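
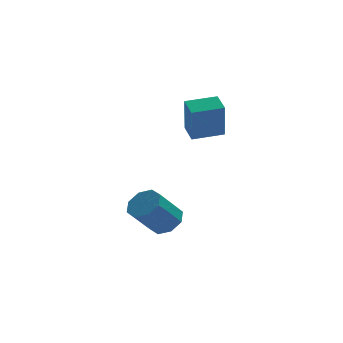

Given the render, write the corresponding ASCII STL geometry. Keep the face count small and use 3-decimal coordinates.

solid 
facet normal -0.995 -0.039 -0.091
outer loop
vertex 2.195 2.959 3.521
vertex 2.121 4.093 3.839
vertex 2.358 3.54 1.489
endloop
endfacet
facet normal 0.063 -0.961 -0.270
outer loop
vertex 4.019 3.607 1.641
vertex 2.195 2.959 3.521
vertex 2.358 3.54 1.489
endloop
endfacet
facet normal -0.995 -0.040 -0.091
outer loop
vertex 2.358 3.54 1.489
vertex 2.121 4.093 3.839
vertex 2.283 4.674 1.807
endloop
endfacet
facet normal 0.077 0.274 -0.959
outer loop
vertex 2.283 4.674 1.807
vertex 4.019 3.607 1.641
vertex 2.358 3.54 1.489
endloop
endfacet
facet normal -0.077 -0.274 0.959
outer loop
vertex 2.195 2.959 3.521
vertex 3.782 4.16 3.991
vertex 2.121 4.093 3.839
endloop
endfacet
facet normal 0.063 -0.961 -0.270
outer loop
vertex 3.857 3.026 3.673
vertex 2.195 2.959 3.521
vertex 4.019 3.607 1.641
endloop
endfacet
facet normal -0.077 -0.274 0.959
outer loop
vertex 3.857 3.026 3.673
vertex 3.782 4.16 3.991
vertex 2.195 2.959 3.521
endloop
endfacet
facet normal -0.063 0.961 0.270
outer loop
vertex 2.121 4.093 3.839
vertex 3.782 4.16 3.991
vertex 2.283 4.674 1.807
endloop
endfacet
facet normal 0.077 0.274 -0.959
outer loop
vertex 3.945 4.741 1.959
vertex 4.019 3.607 1.641
vertex 2.283 4.674 1.807
endloop
endfacet
facet normal -0.063 0.961 0.270
outer loop
vertex 2.283 4.674 1.807
vertex 3.782 4.16 3.991
vertex 3.945 4.741 1.959
endloop
endfacet
facet normal 0.995 0.040 0.091
outer loop
vertex 3.945 4.741 1.959
vertex 3.857 3.026 3.673
vertex 4.019 3.607 1.641
endloop
endfacet
facet normal 0.995 0.040 0.091
outer loop
vertex 3.782 4.16 3.991
vertex 3.857 3.026 3.673
vertex 3.945 4.741 1.959
endloop
endfacet
facet normal 0.601 0.252 -0.758
outer loop
vertex 1.463 1.847 -3.235
vertex 0.887 2.614 -3.436
vertex 1.67 2.466 -2.865
endloop
endfacet
facet normal 0.750 -0.506 0.426
outer loop
vertex 1.463 1.847 -3.235
vertex 1.67 2.466 -2.865
vertex 0.249 1.339 -1.702
endloop
endfacet
facet normal 0.750 -0.505 0.427
outer loop
vertex 0.249 1.339 -1.702
vertex 1.67 2.466 -2.865
vertex 0.456 1.958 -1.333
endloop
endfacet
facet normal -0.601 -0.251 0.759
outer loop
vertex 0.249 1.339 -1.702
vertex 0.456 1.958 -1.333
vertex -0.327 2.106 -1.904
endloop
endfacet
facet normal 0.601 0.252 -0.759
outer loop
vertex 1.67 2.466 -2.865
vertex 0.887 2.614 -3.436
vertex 1.418 3.172 -2.83
endloop
endfacet
facet normal 0.725 0.227 0.650
outer loop
vertex 1.67 2.466 -2.865
vertex 1.418 3.172 -2.83
vertex 0.456 1.958 -1.333
endloop
endfacet
facet normal 0.725 0.227 0.650
outer loop
vertex 0.456 1.958 -1.333
vertex 1.418 3.172 -2.83
vertex 0.204 2.663 -1.298
endloop
endfacet
facet normal -0.601 -0.252 0.758
outer loop
vertex 0.456 1.958 -1.333
vertex 0.204 2.663 -1.298
vertex -0.327 2.106 -1.904
endloop
endfacet
facet normal 0.601 0.251 -0.758
outer loop
vertex 1.418 3.172 -2.83
vertex 0.887 2.614 -3.436
vertex 0.856 3.551 -3.15
endloop
endfacet
facet normal 0.276 0.825 0.493
outer loop
vertex 1.418 3.172 -2.83
vertex 0.856 3.551 -3.15
vertex 0.204 2.663 -1.298
endloop
endfacet
facet normal 0.276 0.825 0.493
outer loop
vertex 0.204 2.663 -1.298
vertex 0.856 3.551 -3.15
vertex -0.359 3.042 -1.618
endloop
endfacet
facet normal -0.601 -0.252 0.758
outer loop
vertex 0.204 2.663 -1.298
vertex -0.359 3.042 -1.618
vertex -0.327 2.106 -1.904
endloop
endfacet
facet normal 0.601 0.251 -0.759
outer loop
vertex 0.856 3.551 -3.15
vertex 0.887 2.614 -3.436
vertex 0.311 3.381 -3.638
endloop
endfacet
facet normal -0.335 0.941 0.047
outer loop
vertex 0.856 3.551 -3.15
vertex 0.311 3.381 -3.638
vertex -0.359 3.042 -1.618
endloop
endfacet
facet normal -0.334 0.941 0.047
outer loop
vertex -0.359 3.042 -1.618
vertex 0.311 3.381 -3.638
vertex -0.903 2.873 -2.105
endloop
endfacet
facet normal -0.601 -0.252 0.759
outer loop
vertex -0.359 3.042 -1.618
vertex -0.903 2.873 -2.105
vertex -0.327 2.106 -1.904
endloop
endfacet
facet normal 0.601 0.251 -0.759
outer loop
vertex 0.311 3.381 -3.638
vertex 0.887 2.614 -3.436
vertex 0.104 2.762 -4.007
endloop
endfacet
facet normal -0.750 0.505 -0.427
outer loop
vertex 0.311 3.381 -3.638
vertex 0.104 2.762 -4.007
vertex -0.903 2.873 -2.105
endloop
endfacet
facet normal -0.750 0.506 -0.427
outer loop
vertex -0.903 2.873 -2.105
vertex 0.104 2.762 -4.007
vertex -1.11 2.254 -2.475
endloop
endfacet
facet normal -0.601 -0.252 0.758
outer loop
vertex -0.903 2.873 -2.105
vertex -1.11 2.254 -2.475
vertex -0.327 2.106 -1.904
endloop
endfacet
facet normal 0.601 0.252 -0.758
outer loop
vertex 0.104 2.762 -4.007
vertex 0.887 2.614 -3.436
vertex 0.356 2.057 -4.042
endloop
endfacet
facet normal -0.725 -0.227 -0.650
outer loop
vertex 0.104 2.762 -4.007
vertex 0.356 2.057 -4.042
vertex -1.11 2.254 -2.475
endloop
endfacet
facet normal -0.725 -0.227 -0.650
outer loop
vertex -1.11 2.254 -2.475
vertex 0.356 2.057 -4.042
vertex -0.858 1.548 -2.51
endloop
endfacet
facet normal -0.601 -0.252 0.759
outer loop
vertex -1.11 2.254 -2.475
vertex -0.858 1.548 -2.51
vertex -0.327 2.106 -1.904
endloop
endfacet
facet normal 0.601 0.252 -0.758
outer loop
vertex 0.356 2.057 -4.042
vertex 0.887 2.614 -3.436
vertex 0.919 1.678 -3.722
endloop
endfacet
facet normal -0.276 -0.825 -0.493
outer loop
vertex 0.356 2.057 -4.042
vertex 0.919 1.678 -3.722
vertex -0.858 1.548 -2.51
endloop
endfacet
facet normal -0.276 -0.825 -0.493
outer loop
vertex -0.858 1.548 -2.51
vertex 0.919 1.678 -3.722
vertex -0.296 1.169 -2.19
endloop
endfacet
facet normal -0.601 -0.251 0.758
outer loop
vertex -0.858 1.548 -2.51
vertex -0.296 1.169 -2.19
vertex -0.327 2.106 -1.904
endloop
endfacet
facet normal 0.601 0.252 -0.759
outer loop
vertex 0.919 1.678 -3.722
vertex 0.887 2.614 -3.436
vertex 1.463 1.847 -3.235
endloop
endfacet
facet normal 0.335 -0.941 -0.047
outer loop
vertex 0.919 1.678 -3.722
vertex 1.463 1.847 -3.235
vertex -0.296 1.169 -2.19
endloop
endfacet
facet normal 0.335 -0.941 -0.046
outer loop
vertex -0.296 1.169 -2.19
vertex 1.463 1.847 -3.235
vertex 0.249 1.339 -1.702
endloop
endfacet
facet normal -0.601 -0.251 0.759
outer loop
vertex -0.296 1.169 -2.19
vertex 0.249 1.339 -1.702
vertex -0.327 2.106 -1.904
endloop
endfacet

endsolid


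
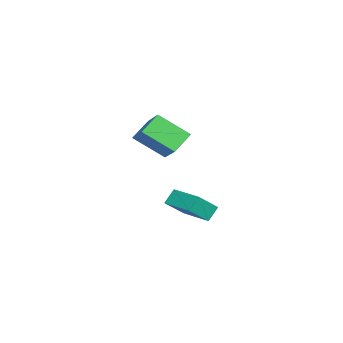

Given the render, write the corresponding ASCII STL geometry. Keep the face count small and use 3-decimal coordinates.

solid 
facet normal -0.765 -0.381 -0.520
outer loop
vertex 0.806 -1.495 2.424
vertex -0.141 -0.801 3.309
vertex 0.84 0.183 1.145
endloop
endfacet
facet normal 0.644 -0.472 -0.602
outer loop
vertex 2.201 0.861 2.071
vertex 0.806 -1.495 2.424
vertex 0.84 0.183 1.145
endloop
endfacet
facet normal -0.765 -0.381 -0.520
outer loop
vertex 0.84 0.183 1.145
vertex -0.141 -0.801 3.309
vertex -0.107 0.877 2.03
endloop
endfacet
facet normal 0.016 0.795 -0.606
outer loop
vertex -0.107 0.877 2.03
vertex 2.201 0.861 2.071
vertex 0.84 0.183 1.145
endloop
endfacet
facet normal -0.016 -0.795 0.606
outer loop
vertex 0.806 -1.495 2.424
vertex 1.22 -0.123 4.235
vertex -0.141 -0.801 3.309
endloop
endfacet
facet normal 0.644 -0.472 -0.602
outer loop
vertex 2.167 -0.817 3.35
vertex 0.806 -1.495 2.424
vertex 2.201 0.861 2.071
endloop
endfacet
facet normal -0.016 -0.795 0.606
outer loop
vertex 2.167 -0.817 3.35
vertex 1.22 -0.123 4.235
vertex 0.806 -1.495 2.424
endloop
endfacet
facet normal -0.644 0.472 0.602
outer loop
vertex -0.141 -0.801 3.309
vertex 1.22 -0.123 4.235
vertex -0.107 0.877 2.03
endloop
endfacet
facet normal 0.016 0.795 -0.606
outer loop
vertex 1.254 1.555 2.956
vertex 2.201 0.861 2.071
vertex -0.107 0.877 2.03
endloop
endfacet
facet normal -0.644 0.472 0.602
outer loop
vertex -0.107 0.877 2.03
vertex 1.22 -0.123 4.235
vertex 1.254 1.555 2.956
endloop
endfacet
facet normal 0.765 0.381 0.520
outer loop
vertex 1.254 1.555 2.956
vertex 2.167 -0.817 3.35
vertex 2.201 0.861 2.071
endloop
endfacet
facet normal 0.765 0.381 0.520
outer loop
vertex 1.22 -0.123 4.235
vertex 2.167 -0.817 3.35
vertex 1.254 1.555 2.956
endloop
endfacet
facet normal -0.694 -0.719 -0.046
outer loop
vertex -2.792 0.196 -2.579
vertex -3.684 1.126 -3.656
vertex -2.272 -0.254 -3.399
endloop
endfacet
facet normal 0.531 -0.554 0.641
outer loop
vertex -0.836 1.234 -3.304
vertex -2.792 0.196 -2.579
vertex -2.272 -0.254 -3.399
endloop
endfacet
facet normal -0.694 -0.719 -0.046
outer loop
vertex -2.272 -0.254 -3.399
vertex -3.684 1.126 -3.656
vertex -3.164 0.676 -4.476
endloop
endfacet
facet normal 0.486 -0.420 -0.766
outer loop
vertex -3.164 0.676 -4.476
vertex -0.836 1.234 -3.304
vertex -2.272 -0.254 -3.399
endloop
endfacet
facet normal -0.486 0.420 0.766
outer loop
vertex -2.792 0.196 -2.579
vertex -2.248 2.614 -3.561
vertex -3.684 1.126 -3.656
endloop
endfacet
facet normal 0.531 -0.554 0.641
outer loop
vertex -1.356 1.684 -2.484
vertex -2.792 0.196 -2.579
vertex -0.836 1.234 -3.304
endloop
endfacet
facet normal -0.486 0.420 0.766
outer loop
vertex -1.356 1.684 -2.484
vertex -2.248 2.614 -3.561
vertex -2.792 0.196 -2.579
endloop
endfacet
facet normal -0.531 0.554 -0.641
outer loop
vertex -3.684 1.126 -3.656
vertex -2.248 2.614 -3.561
vertex -3.164 0.676 -4.476
endloop
endfacet
facet normal 0.486 -0.420 -0.766
outer loop
vertex -1.728 2.164 -4.381
vertex -0.836 1.234 -3.304
vertex -3.164 0.676 -4.476
endloop
endfacet
facet normal -0.531 0.554 -0.641
outer loop
vertex -3.164 0.676 -4.476
vertex -2.248 2.614 -3.561
vertex -1.728 2.164 -4.381
endloop
endfacet
facet normal 0.694 0.719 0.046
outer loop
vertex -1.728 2.164 -4.381
vertex -1.356 1.684 -2.484
vertex -0.836 1.234 -3.304
endloop
endfacet
facet normal 0.694 0.719 0.046
outer loop
vertex -2.248 2.614 -3.561
vertex -1.356 1.684 -2.484
vertex -1.728 2.164 -4.381
endloop
endfacet

endsolid


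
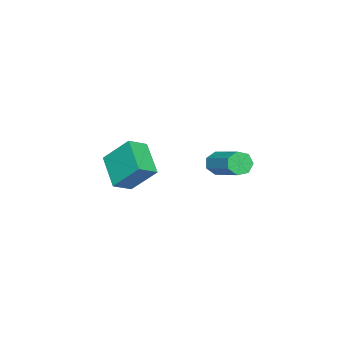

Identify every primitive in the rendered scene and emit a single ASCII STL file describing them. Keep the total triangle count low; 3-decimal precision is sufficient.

solid 
facet normal -0.530 -0.737 -0.419
outer loop
vertex 3.358 -0.601 -0.113
vertex 3.084 -0.214 -0.447
vertex 3.574 -0.504 -0.557
endloop
endfacet
facet normal 0.732 -0.647 0.215
outer loop
vertex 3.358 -0.601 -0.113
vertex 3.574 -0.504 -0.557
vertex 4.311 0.728 0.641
endloop
endfacet
facet normal 0.732 -0.647 0.215
outer loop
vertex 4.311 0.728 0.641
vertex 3.574 -0.504 -0.557
vertex 4.527 0.825 0.197
endloop
endfacet
facet normal 0.529 0.739 0.418
outer loop
vertex 4.311 0.728 0.641
vertex 4.527 0.825 0.197
vertex 4.036 1.114 0.307
endloop
endfacet
facet normal -0.530 -0.737 -0.419
outer loop
vertex 3.574 -0.504 -0.557
vertex 3.084 -0.214 -0.447
vertex 3.421 -0.189 -0.918
endloop
endfacet
facet normal 0.792 -0.252 -0.556
outer loop
vertex 3.574 -0.504 -0.557
vertex 3.421 -0.189 -0.918
vertex 4.527 0.825 0.197
endloop
endfacet
facet normal 0.792 -0.251 -0.557
outer loop
vertex 4.527 0.825 0.197
vertex 3.421 -0.189 -0.918
vertex 4.373 1.14 -0.164
endloop
endfacet
facet normal 0.528 0.738 0.419
outer loop
vertex 4.527 0.825 0.197
vertex 4.373 1.14 -0.164
vertex 4.036 1.114 0.307
endloop
endfacet
facet normal -0.530 -0.738 -0.418
outer loop
vertex 3.421 -0.189 -0.918
vertex 3.084 -0.214 -0.447
vertex 3.014 0.107 -0.925
endloop
endfacet
facet normal 0.257 0.331 -0.908
outer loop
vertex 3.421 -0.189 -0.918
vertex 3.014 0.107 -0.925
vertex 4.373 1.14 -0.164
endloop
endfacet
facet normal 0.257 0.331 -0.908
outer loop
vertex 4.373 1.14 -0.164
vertex 3.014 0.107 -0.925
vertex 3.966 1.436 -0.171
endloop
endfacet
facet normal 0.529 0.738 0.419
outer loop
vertex 4.373 1.14 -0.164
vertex 3.966 1.436 -0.171
vertex 4.036 1.114 0.307
endloop
endfacet
facet normal -0.529 -0.738 -0.418
outer loop
vertex 3.014 0.107 -0.925
vertex 3.084 -0.214 -0.447
vertex 2.659 0.161 -0.571
endloop
endfacet
facet normal -0.473 0.666 -0.576
outer loop
vertex 3.014 0.107 -0.925
vertex 2.659 0.161 -0.571
vertex 3.966 1.436 -0.171
endloop
endfacet
facet normal -0.474 0.666 -0.575
outer loop
vertex 3.966 1.436 -0.171
vertex 2.659 0.161 -0.571
vertex 3.612 1.489 0.182
endloop
endfacet
facet normal 0.529 0.738 0.420
outer loop
vertex 3.966 1.436 -0.171
vertex 3.612 1.489 0.182
vertex 4.036 1.114 0.307
endloop
endfacet
facet normal -0.529 -0.738 -0.419
outer loop
vertex 2.659 0.161 -0.571
vertex 3.084 -0.214 -0.447
vertex 2.624 -0.068 -0.124
endloop
endfacet
facet normal -0.845 0.499 0.190
outer loop
vertex 2.659 0.161 -0.571
vertex 2.624 -0.068 -0.124
vertex 3.612 1.489 0.182
endloop
endfacet
facet normal -0.846 0.499 0.189
outer loop
vertex 3.612 1.489 0.182
vertex 2.624 -0.068 -0.124
vertex 3.577 1.261 0.629
endloop
endfacet
facet normal 0.530 0.738 0.418
outer loop
vertex 3.612 1.489 0.182
vertex 3.577 1.261 0.629
vertex 4.036 1.114 0.307
endloop
endfacet
facet normal -0.528 -0.738 -0.419
outer loop
vertex 2.624 -0.068 -0.124
vertex 3.084 -0.214 -0.447
vertex 2.936 -0.407 0.08
endloop
endfacet
facet normal -0.580 -0.045 0.813
outer loop
vertex 2.624 -0.068 -0.124
vertex 2.936 -0.407 0.08
vertex 3.577 1.261 0.629
endloop
endfacet
facet normal -0.581 -0.044 0.813
outer loop
vertex 3.577 1.261 0.629
vertex 2.936 -0.407 0.08
vertex 3.888 0.922 0.833
endloop
endfacet
facet normal 0.530 0.738 0.418
outer loop
vertex 3.577 1.261 0.629
vertex 3.888 0.922 0.833
vertex 4.036 1.114 0.307
endloop
endfacet
facet normal -0.530 -0.737 -0.419
outer loop
vertex 2.936 -0.407 0.08
vertex 3.084 -0.214 -0.447
vertex 3.358 -0.601 -0.113
endloop
endfacet
facet normal 0.122 -0.554 0.824
outer loop
vertex 2.936 -0.407 0.08
vertex 3.358 -0.601 -0.113
vertex 3.888 0.922 0.833
endloop
endfacet
facet normal 0.120 -0.554 0.824
outer loop
vertex 3.888 0.922 0.833
vertex 3.358 -0.601 -0.113
vertex 4.311 0.728 0.641
endloop
endfacet
facet normal 0.529 0.739 0.418
outer loop
vertex 3.888 0.922 0.833
vertex 4.311 0.728 0.641
vertex 4.036 1.114 0.307
endloop
endfacet
facet normal -0.632 -0.580 0.515
outer loop
vertex 3.447 -5.088 -1.067
vertex 3.384 -3.962 0.124
vertex 2.688 -4.657 -1.513
endloop
endfacet
facet normal 0.037 -0.686 -0.726
outer loop
vertex 3.756 -3.678 -2.384
vertex 3.447 -5.088 -1.067
vertex 2.688 -4.657 -1.513
endloop
endfacet
facet normal -0.633 -0.579 0.515
outer loop
vertex 2.688 -4.657 -1.513
vertex 3.384 -3.962 0.124
vertex 2.626 -3.531 -0.323
endloop
endfacet
facet normal -0.774 0.439 -0.456
outer loop
vertex 2.626 -3.531 -0.323
vertex 3.756 -3.678 -2.384
vertex 2.688 -4.657 -1.513
endloop
endfacet
facet normal 0.774 -0.439 0.456
outer loop
vertex 3.447 -5.088 -1.067
vertex 4.452 -2.983 -0.747
vertex 3.384 -3.962 0.124
endloop
endfacet
facet normal 0.038 -0.687 -0.726
outer loop
vertex 4.514 -4.109 -1.937
vertex 3.447 -5.088 -1.067
vertex 3.756 -3.678 -2.384
endloop
endfacet
facet normal 0.774 -0.439 0.456
outer loop
vertex 4.514 -4.109 -1.937
vertex 4.452 -2.983 -0.747
vertex 3.447 -5.088 -1.067
endloop
endfacet
facet normal -0.038 0.687 0.726
outer loop
vertex 3.384 -3.962 0.124
vertex 4.452 -2.983 -0.747
vertex 2.626 -3.531 -0.323
endloop
endfacet
facet normal -0.774 0.439 -0.456
outer loop
vertex 3.693 -2.552 -1.193
vertex 3.756 -3.678 -2.384
vertex 2.626 -3.531 -0.323
endloop
endfacet
facet normal -0.037 0.686 0.726
outer loop
vertex 2.626 -3.531 -0.323
vertex 4.452 -2.983 -0.747
vertex 3.693 -2.552 -1.193
endloop
endfacet
facet normal 0.633 0.579 -0.514
outer loop
vertex 3.693 -2.552 -1.193
vertex 4.514 -4.109 -1.937
vertex 3.756 -3.678 -2.384
endloop
endfacet
facet normal 0.632 0.579 -0.515
outer loop
vertex 4.452 -2.983 -0.747
vertex 4.514 -4.109 -1.937
vertex 3.693 -2.552 -1.193
endloop
endfacet

endsolid


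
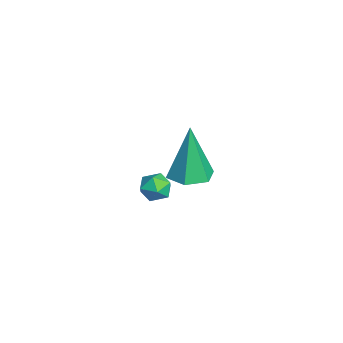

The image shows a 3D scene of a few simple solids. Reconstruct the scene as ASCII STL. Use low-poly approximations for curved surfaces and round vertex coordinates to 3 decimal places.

solid 
facet normal -0.456 -0.188 0.870
outer loop
vertex -3.603 -0.537 -2.145
vertex -3.555 -1.157 -2.254
vertex -3.094 -0.854 -1.947
endloop
endfacet
facet normal -0.087 0.423 0.902
outer loop
vertex -3.603 -0.537 -2.145
vertex -3.094 -0.854 -1.947
vertex -3.029 -0.284 -2.208
endloop
endfacet
facet normal -0.335 0.857 0.391
outer loop
vertex -3.603 -0.537 -2.145
vertex -3.029 -0.284 -2.208
vertex -3.448 -0.234 -2.676
endloop
endfacet
facet normal -0.856 0.515 0.044
outer loop
vertex -3.603 -0.537 -2.145
vertex -3.448 -0.234 -2.676
vertex -3.774 -0.773 -2.704
endloop
endfacet
facet normal -0.931 -0.132 0.340
outer loop
vertex -3.603 -0.537 -2.145
vertex -3.774 -0.773 -2.704
vertex -3.555 -1.157 -2.254
endloop
endfacet
facet normal 0.596 0.277 0.754
outer loop
vertex -3.029 -0.284 -2.208
vertex -3.094 -0.854 -1.947
vertex -2.626 -0.747 -2.356
endloop
endfacet
facet normal -0.001 -0.711 0.703
outer loop
vertex -3.094 -0.854 -1.947
vertex -3.555 -1.157 -2.254
vertex -2.952 -1.286 -2.384
endloop
endfacet
facet normal -0.769 -0.620 -0.155
outer loop
vertex -3.555 -1.157 -2.254
vertex -3.774 -0.773 -2.704
vertex -3.371 -1.236 -2.852
endloop
endfacet
facet normal -0.649 0.425 -0.631
outer loop
vertex -3.774 -0.773 -2.704
vertex -3.448 -0.234 -2.676
vertex -3.306 -0.666 -3.113
endloop
endfacet
facet normal 0.194 0.978 -0.069
outer loop
vertex -3.448 -0.234 -2.676
vertex -3.029 -0.284 -2.208
vertex -2.845 -0.363 -2.806
endloop
endfacet
facet normal 0.856 -0.515 -0.044
outer loop
vertex -2.797 -0.983 -2.915
vertex -2.626 -0.747 -2.356
vertex -2.952 -1.286 -2.384
endloop
endfacet
facet normal 0.335 -0.857 -0.391
outer loop
vertex -2.797 -0.983 -2.915
vertex -2.952 -1.286 -2.384
vertex -3.371 -1.236 -2.852
endloop
endfacet
facet normal 0.087 -0.423 -0.902
outer loop
vertex -2.797 -0.983 -2.915
vertex -3.371 -1.236 -2.852
vertex -3.306 -0.666 -3.113
endloop
endfacet
facet normal 0.456 0.188 -0.870
outer loop
vertex -2.797 -0.983 -2.915
vertex -3.306 -0.666 -3.113
vertex -2.845 -0.363 -2.806
endloop
endfacet
facet normal 0.931 0.132 -0.340
outer loop
vertex -2.797 -0.983 -2.915
vertex -2.845 -0.363 -2.806
vertex -2.626 -0.747 -2.356
endloop
endfacet
facet normal 0.649 -0.425 0.631
outer loop
vertex -2.952 -1.286 -2.384
vertex -2.626 -0.747 -2.356
vertex -3.094 -0.854 -1.947
endloop
endfacet
facet normal -0.194 -0.978 0.069
outer loop
vertex -3.371 -1.236 -2.852
vertex -2.952 -1.286 -2.384
vertex -3.555 -1.157 -2.254
endloop
endfacet
facet normal -0.596 -0.277 -0.754
outer loop
vertex -3.306 -0.666 -3.113
vertex -3.371 -1.236 -2.852
vertex -3.774 -0.773 -2.704
endloop
endfacet
facet normal 0.001 0.711 -0.703
outer loop
vertex -2.845 -0.363 -2.806
vertex -3.306 -0.666 -3.113
vertex -3.448 -0.234 -2.676
endloop
endfacet
facet normal 0.769 0.620 0.155
outer loop
vertex -2.626 -0.747 -2.356
vertex -2.845 -0.363 -2.806
vertex -3.029 -0.284 -2.208
endloop
endfacet
facet normal 0.095 -0.011 -0.995
outer loop
vertex 0.263 0.574 0.23
vertex -0.321 0.059 0.18
vertex -0.472 0.824 0.157
endloop
endfacet
facet normal 0.275 0.904 0.329
outer loop
vertex 0.263 0.574 0.23
vertex -0.472 0.824 0.157
vertex -0.519 0.081 2.24
endloop
endfacet
facet normal 0.095 -0.011 -0.995
outer loop
vertex -0.472 0.824 0.157
vertex -0.321 0.059 0.18
vertex -1.056 0.31 0.107
endloop
endfacet
facet normal -0.653 0.718 0.241
outer loop
vertex -0.472 0.824 0.157
vertex -1.056 0.31 0.107
vertex -0.519 0.081 2.24
endloop
endfacet
facet normal 0.096 -0.010 -0.995
outer loop
vertex -1.056 0.31 0.107
vertex -0.321 0.059 0.18
vertex -0.905 -0.455 0.129
endloop
endfacet
facet normal -0.958 -0.183 0.222
outer loop
vertex -1.056 0.31 0.107
vertex -0.905 -0.455 0.129
vertex -0.519 0.081 2.24
endloop
endfacet
facet normal 0.096 -0.010 -0.995
outer loop
vertex -0.905 -0.455 0.129
vertex -0.321 0.059 0.18
vertex -0.17 -0.706 0.202
endloop
endfacet
facet normal -0.335 -0.897 0.289
outer loop
vertex -0.905 -0.455 0.129
vertex -0.17 -0.706 0.202
vertex -0.519 0.081 2.24
endloop
endfacet
facet normal 0.096 -0.010 -0.995
outer loop
vertex -0.17 -0.706 0.202
vertex -0.321 0.059 0.18
vertex 0.414 -0.191 0.253
endloop
endfacet
facet normal 0.594 -0.711 0.376
outer loop
vertex -0.17 -0.706 0.202
vertex 0.414 -0.191 0.253
vertex -0.519 0.081 2.24
endloop
endfacet
facet normal 0.095 -0.011 -0.995
outer loop
vertex 0.414 -0.191 0.253
vertex -0.321 0.059 0.18
vertex 0.263 0.574 0.23
endloop
endfacet
facet normal 0.899 0.189 0.396
outer loop
vertex 0.414 -0.191 0.253
vertex 0.263 0.574 0.23
vertex -0.519 0.081 2.24
endloop
endfacet

endsolid


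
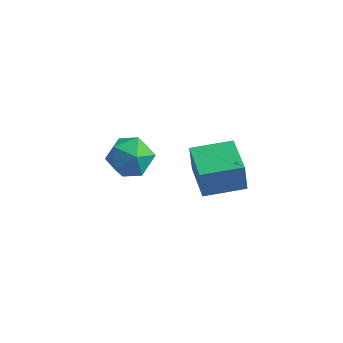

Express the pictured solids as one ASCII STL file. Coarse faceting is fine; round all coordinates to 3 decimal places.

solid 
facet normal -0.571 0.805 -0.163
outer loop
vertex 0.67 -0.594 3.722
vertex 1.996 0.366 3.82
vertex 0.834 -0.705 2.599
endloop
endfacet
facet normal -0.808 -0.585 -0.060
outer loop
vertex 1.884 -2.186 2.9
vertex 0.67 -0.594 3.722
vertex 0.834 -0.705 2.599
endloop
endfacet
facet normal -0.571 0.805 -0.163
outer loop
vertex 0.834 -0.705 2.599
vertex 1.996 0.366 3.82
vertex 2.16 0.255 2.698
endloop
endfacet
facet normal 0.144 -0.098 -0.985
outer loop
vertex 2.16 0.255 2.698
vertex 1.884 -2.186 2.9
vertex 0.834 -0.705 2.599
endloop
endfacet
facet normal -0.144 0.098 0.985
outer loop
vertex 0.67 -0.594 3.722
vertex 3.046 -1.115 4.121
vertex 1.996 0.366 3.82
endloop
endfacet
facet normal -0.808 -0.585 -0.060
outer loop
vertex 1.72 -2.075 4.022
vertex 0.67 -0.594 3.722
vertex 1.884 -2.186 2.9
endloop
endfacet
facet normal -0.144 0.097 0.985
outer loop
vertex 1.72 -2.075 4.022
vertex 3.046 -1.115 4.121
vertex 0.67 -0.594 3.722
endloop
endfacet
facet normal 0.808 0.585 0.060
outer loop
vertex 1.996 0.366 3.82
vertex 3.046 -1.115 4.121
vertex 2.16 0.255 2.698
endloop
endfacet
facet normal 0.144 -0.098 -0.985
outer loop
vertex 3.21 -1.226 2.998
vertex 1.884 -2.186 2.9
vertex 2.16 0.255 2.698
endloop
endfacet
facet normal 0.809 0.585 0.060
outer loop
vertex 2.16 0.255 2.698
vertex 3.046 -1.115 4.121
vertex 3.21 -1.226 2.998
endloop
endfacet
facet normal 0.571 -0.805 0.163
outer loop
vertex 3.21 -1.226 2.998
vertex 1.72 -2.075 4.022
vertex 1.884 -2.186 2.9
endloop
endfacet
facet normal 0.571 -0.805 0.163
outer loop
vertex 3.046 -1.115 4.121
vertex 1.72 -2.075 4.022
vertex 3.21 -1.226 2.998
endloop
endfacet
facet normal -0.913 0.315 -0.258
outer loop
vertex -2.528 0.577 0.564
vertex -2.944 -0.228 1.054
vertex -2.782 0.656 1.559
endloop
endfacet
facet normal -0.465 0.865 -0.187
outer loop
vertex -2.528 0.577 0.564
vertex -2.782 0.656 1.559
vertex -1.896 1.059 1.22
endloop
endfacet
facet normal 0.079 0.766 -0.638
outer loop
vertex -2.528 0.577 0.564
vertex -1.896 1.059 1.22
vertex -1.51 0.424 0.506
endloop
endfacet
facet normal -0.033 0.155 -0.987
outer loop
vertex -2.528 0.577 0.564
vertex -1.51 0.424 0.506
vertex -2.158 -0.371 0.403
endloop
endfacet
facet normal -0.646 -0.124 -0.753
outer loop
vertex -2.528 0.577 0.564
vertex -2.158 -0.371 0.403
vertex -2.944 -0.228 1.054
endloop
endfacet
facet normal -0.206 0.854 0.478
outer loop
vertex -1.896 1.059 1.22
vertex -2.782 0.656 1.559
vertex -1.922 0.551 2.117
endloop
endfacet
facet normal -0.931 -0.036 0.362
outer loop
vertex -2.782 0.656 1.559
vertex -2.944 -0.228 1.054
vertex -2.57 -0.244 2.014
endloop
endfacet
facet normal -0.499 -0.748 -0.438
outer loop
vertex -2.944 -0.228 1.054
vertex -2.158 -0.371 0.403
vertex -2.184 -0.879 1.3
endloop
endfacet
facet normal 0.494 -0.297 -0.817
outer loop
vertex -2.158 -0.371 0.403
vertex -1.51 0.424 0.506
vertex -1.298 -0.476 0.961
endloop
endfacet
facet normal 0.675 0.693 -0.252
outer loop
vertex -1.51 0.424 0.506
vertex -1.896 1.059 1.22
vertex -1.136 0.408 1.466
endloop
endfacet
facet normal 0.033 -0.155 0.987
outer loop
vertex -1.552 -0.397 1.956
vertex -1.922 0.551 2.117
vertex -2.57 -0.244 2.014
endloop
endfacet
facet normal -0.079 -0.766 0.638
outer loop
vertex -1.552 -0.397 1.956
vertex -2.57 -0.244 2.014
vertex -2.184 -0.879 1.3
endloop
endfacet
facet normal 0.465 -0.865 0.187
outer loop
vertex -1.552 -0.397 1.956
vertex -2.184 -0.879 1.3
vertex -1.298 -0.476 0.961
endloop
endfacet
facet normal 0.913 -0.315 0.258
outer loop
vertex -1.552 -0.397 1.956
vertex -1.298 -0.476 0.961
vertex -1.136 0.408 1.466
endloop
endfacet
facet normal 0.646 0.124 0.753
outer loop
vertex -1.552 -0.397 1.956
vertex -1.136 0.408 1.466
vertex -1.922 0.551 2.117
endloop
endfacet
facet normal -0.494 0.297 0.817
outer loop
vertex -2.57 -0.244 2.014
vertex -1.922 0.551 2.117
vertex -2.782 0.656 1.559
endloop
endfacet
facet normal -0.675 -0.693 0.252
outer loop
vertex -2.184 -0.879 1.3
vertex -2.57 -0.244 2.014
vertex -2.944 -0.228 1.054
endloop
endfacet
facet normal 0.206 -0.854 -0.478
outer loop
vertex -1.298 -0.476 0.961
vertex -2.184 -0.879 1.3
vertex -2.158 -0.371 0.403
endloop
endfacet
facet normal 0.931 0.036 -0.362
outer loop
vertex -1.136 0.408 1.466
vertex -1.298 -0.476 0.961
vertex -1.51 0.424 0.506
endloop
endfacet
facet normal 0.499 0.748 0.438
outer loop
vertex -1.922 0.551 2.117
vertex -1.136 0.408 1.466
vertex -1.896 1.059 1.22
endloop
endfacet

endsolid


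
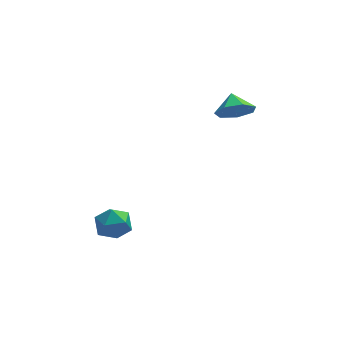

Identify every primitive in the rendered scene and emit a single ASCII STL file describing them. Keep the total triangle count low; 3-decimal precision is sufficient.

solid 
facet normal 0.085 -0.851 -0.518
outer loop
vertex 2.924 2.579 1.488
vertex 2.047 2.258 1.872
vertex 2.208 2.788 1.028
endloop
endfacet
facet normal 0.387 0.901 -0.193
outer loop
vertex 2.924 2.579 1.488
vertex 2.208 2.788 1.028
vertex 1.953 3.202 2.448
endloop
endfacet
facet normal 0.085 -0.851 -0.518
outer loop
vertex 2.208 2.788 1.028
vertex 2.047 2.258 1.872
vertex 1.371 2.598 1.203
endloop
endfacet
facet normal -0.272 0.910 -0.314
outer loop
vertex 2.208 2.788 1.028
vertex 1.371 2.598 1.203
vertex 1.953 3.202 2.448
endloop
endfacet
facet normal 0.085 -0.851 -0.518
outer loop
vertex 1.371 2.598 1.203
vertex 2.047 2.258 1.872
vertex 1.043 2.151 1.883
endloop
endfacet
facet normal -0.768 0.639 0.049
outer loop
vertex 1.371 2.598 1.203
vertex 1.043 2.151 1.883
vertex 1.953 3.202 2.448
endloop
endfacet
facet normal 0.085 -0.851 -0.518
outer loop
vertex 1.043 2.151 1.883
vertex 2.047 2.258 1.872
vertex 1.471 1.785 2.554
endloop
endfacet
facet normal -0.725 0.293 0.623
outer loop
vertex 1.043 2.151 1.883
vertex 1.471 1.785 2.554
vertex 1.953 3.202 2.448
endloop
endfacet
facet normal 0.085 -0.851 -0.518
outer loop
vertex 1.471 1.785 2.554
vertex 2.047 2.258 1.872
vertex 2.333 1.775 2.712
endloop
endfacet
facet normal -0.177 0.133 0.975
outer loop
vertex 1.471 1.785 2.554
vertex 2.333 1.775 2.712
vertex 1.953 3.202 2.448
endloop
endfacet
facet normal 0.085 -0.851 -0.518
outer loop
vertex 2.333 1.775 2.712
vertex 2.047 2.258 1.872
vertex 2.98 2.128 2.238
endloop
endfacet
facet normal 0.464 0.279 0.841
outer loop
vertex 2.333 1.775 2.712
vertex 2.98 2.128 2.238
vertex 1.953 3.202 2.448
endloop
endfacet
facet normal 0.085 -0.851 -0.518
outer loop
vertex 2.98 2.128 2.238
vertex 2.047 2.258 1.872
vertex 2.924 2.579 1.488
endloop
endfacet
facet normal 0.715 0.621 0.320
outer loop
vertex 2.98 2.128 2.238
vertex 2.924 2.579 1.488
vertex 1.953 3.202 2.448
endloop
endfacet
facet normal -0.952 0.157 -0.264
outer loop
vertex -4.415 -0.782 -3.33
vertex -4.604 -1.723 -3.209
vertex -4.708 -1.11 -2.468
endloop
endfacet
facet normal -0.675 0.736 0.051
outer loop
vertex -4.415 -0.782 -3.33
vertex -4.708 -1.11 -2.468
vertex -3.998 -0.455 -2.521
endloop
endfacet
facet normal -0.104 0.940 -0.326
outer loop
vertex -4.415 -0.782 -3.33
vertex -3.998 -0.455 -2.521
vertex -3.456 -0.663 -3.294
endloop
endfacet
facet normal -0.028 0.488 -0.872
outer loop
vertex -4.415 -0.782 -3.33
vertex -3.456 -0.663 -3.294
vertex -3.831 -1.446 -3.72
endloop
endfacet
facet normal -0.552 0.004 -0.834
outer loop
vertex -4.415 -0.782 -3.33
vertex -3.831 -1.446 -3.72
vertex -4.604 -1.723 -3.209
endloop
endfacet
facet normal -0.453 0.548 0.703
outer loop
vertex -3.998 -0.455 -2.521
vertex -4.708 -1.11 -2.468
vertex -3.929 -1.194 -1.9
endloop
endfacet
facet normal -0.901 -0.388 0.194
outer loop
vertex -4.708 -1.11 -2.468
vertex -4.604 -1.723 -3.209
vertex -4.304 -1.977 -2.326
endloop
endfacet
facet normal -0.254 -0.636 -0.729
outer loop
vertex -4.604 -1.723 -3.209
vertex -3.831 -1.446 -3.72
vertex -3.762 -2.185 -3.099
endloop
endfacet
facet normal 0.593 0.147 -0.792
outer loop
vertex -3.831 -1.446 -3.72
vertex -3.456 -0.663 -3.294
vertex -3.052 -1.53 -3.152
endloop
endfacet
facet normal 0.470 0.878 0.093
outer loop
vertex -3.456 -0.663 -3.294
vertex -3.998 -0.455 -2.521
vertex -3.156 -0.917 -2.411
endloop
endfacet
facet normal 0.028 -0.488 0.872
outer loop
vertex -3.345 -1.858 -2.29
vertex -3.929 -1.194 -1.9
vertex -4.304 -1.977 -2.326
endloop
endfacet
facet normal 0.104 -0.940 0.326
outer loop
vertex -3.345 -1.858 -2.29
vertex -4.304 -1.977 -2.326
vertex -3.762 -2.185 -3.099
endloop
endfacet
facet normal 0.675 -0.736 -0.051
outer loop
vertex -3.345 -1.858 -2.29
vertex -3.762 -2.185 -3.099
vertex -3.052 -1.53 -3.152
endloop
endfacet
facet normal 0.952 -0.157 0.264
outer loop
vertex -3.345 -1.858 -2.29
vertex -3.052 -1.53 -3.152
vertex -3.156 -0.917 -2.411
endloop
endfacet
facet normal 0.552 -0.004 0.834
outer loop
vertex -3.345 -1.858 -2.29
vertex -3.156 -0.917 -2.411
vertex -3.929 -1.194 -1.9
endloop
endfacet
facet normal -0.593 -0.147 0.792
outer loop
vertex -4.304 -1.977 -2.326
vertex -3.929 -1.194 -1.9
vertex -4.708 -1.11 -2.468
endloop
endfacet
facet normal -0.470 -0.878 -0.093
outer loop
vertex -3.762 -2.185 -3.099
vertex -4.304 -1.977 -2.326
vertex -4.604 -1.723 -3.209
endloop
endfacet
facet normal 0.453 -0.548 -0.703
outer loop
vertex -3.052 -1.53 -3.152
vertex -3.762 -2.185 -3.099
vertex -3.831 -1.446 -3.72
endloop
endfacet
facet normal 0.901 0.388 -0.194
outer loop
vertex -3.156 -0.917 -2.411
vertex -3.052 -1.53 -3.152
vertex -3.456 -0.663 -3.294
endloop
endfacet
facet normal 0.254 0.636 0.729
outer loop
vertex -3.929 -1.194 -1.9
vertex -3.156 -0.917 -2.411
vertex -3.998 -0.455 -2.521
endloop
endfacet

endsolid


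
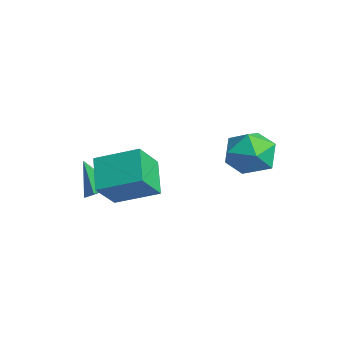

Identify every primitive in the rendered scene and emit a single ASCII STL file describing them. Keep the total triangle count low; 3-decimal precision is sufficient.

solid 
facet normal -0.722 0.691 -0.042
outer loop
vertex 0.692 2.404 2.992
vertex -0.091 1.583 2.942
vertex 0.241 1.991 3.949
endloop
endfacet
facet normal -0.160 0.932 0.326
outer loop
vertex 0.692 2.404 2.992
vertex 0.241 1.991 3.949
vertex 1.355 2.203 3.891
endloop
endfacet
facet normal 0.411 0.906 -0.100
outer loop
vertex 0.692 2.404 2.992
vertex 1.355 2.203 3.891
vertex 1.712 1.926 2.849
endloop
endfacet
facet normal 0.202 0.650 -0.733
outer loop
vertex 0.692 2.404 2.992
vertex 1.712 1.926 2.849
vertex 0.818 1.543 2.263
endloop
endfacet
facet normal -0.498 0.517 -0.697
outer loop
vertex 0.692 2.404 2.992
vertex 0.818 1.543 2.263
vertex -0.091 1.583 2.942
endloop
endfacet
facet normal -0.047 0.485 0.873
outer loop
vertex 1.355 2.203 3.891
vertex 0.241 1.991 3.949
vertex 0.982 1.257 4.397
endloop
endfacet
facet normal -0.956 0.097 0.276
outer loop
vertex 0.241 1.991 3.949
vertex -0.091 1.583 2.942
vertex 0.088 0.874 3.811
endloop
endfacet
facet normal -0.593 -0.185 -0.783
outer loop
vertex -0.091 1.583 2.942
vertex 0.818 1.543 2.263
vertex 0.445 0.597 2.769
endloop
endfacet
facet normal 0.539 0.030 -0.842
outer loop
vertex 0.818 1.543 2.263
vertex 1.712 1.926 2.849
vertex 1.559 0.809 2.711
endloop
endfacet
facet normal 0.877 0.445 0.182
outer loop
vertex 1.712 1.926 2.849
vertex 1.355 2.203 3.891
vertex 1.891 1.217 3.718
endloop
endfacet
facet normal -0.202 -0.650 0.733
outer loop
vertex 1.108 0.396 3.668
vertex 0.982 1.257 4.397
vertex 0.088 0.874 3.811
endloop
endfacet
facet normal -0.411 -0.906 0.100
outer loop
vertex 1.108 0.396 3.668
vertex 0.088 0.874 3.811
vertex 0.445 0.597 2.769
endloop
endfacet
facet normal 0.160 -0.932 -0.326
outer loop
vertex 1.108 0.396 3.668
vertex 0.445 0.597 2.769
vertex 1.559 0.809 2.711
endloop
endfacet
facet normal 0.722 -0.691 0.042
outer loop
vertex 1.108 0.396 3.668
vertex 1.559 0.809 2.711
vertex 1.891 1.217 3.718
endloop
endfacet
facet normal 0.498 -0.517 0.697
outer loop
vertex 1.108 0.396 3.668
vertex 1.891 1.217 3.718
vertex 0.982 1.257 4.397
endloop
endfacet
facet normal -0.539 -0.030 0.842
outer loop
vertex 0.088 0.874 3.811
vertex 0.982 1.257 4.397
vertex 0.241 1.991 3.949
endloop
endfacet
facet normal -0.877 -0.445 -0.182
outer loop
vertex 0.445 0.597 2.769
vertex 0.088 0.874 3.811
vertex -0.091 1.583 2.942
endloop
endfacet
facet normal 0.047 -0.485 -0.873
outer loop
vertex 1.559 0.809 2.711
vertex 0.445 0.597 2.769
vertex 0.818 1.543 2.263
endloop
endfacet
facet normal 0.956 -0.097 -0.276
outer loop
vertex 1.891 1.217 3.718
vertex 1.559 0.809 2.711
vertex 1.712 1.926 2.849
endloop
endfacet
facet normal 0.593 0.185 0.783
outer loop
vertex 0.982 1.257 4.397
vertex 1.891 1.217 3.718
vertex 1.355 2.203 3.891
endloop
endfacet
facet normal 0.585 0.214 -0.782
outer loop
vertex -2.662 -3.497 0.222
vertex -3.147 -3.073 -0.025
vertex -2.663 -2.831 0.403
endloop
endfacet
facet normal 0.563 -0.216 0.798
outer loop
vertex -2.662 -3.497 0.222
vertex -2.663 -2.831 0.403
vertex -4.113 -3.427 1.265
endloop
endfacet
facet normal 0.585 0.214 -0.782
outer loop
vertex -2.663 -2.831 0.403
vertex -3.147 -3.073 -0.025
vertex -3.149 -2.407 0.156
endloop
endfacet
facet normal 0.180 0.641 0.746
outer loop
vertex -2.663 -2.831 0.403
vertex -3.149 -2.407 0.156
vertex -4.113 -3.427 1.265
endloop
endfacet
facet normal 0.585 0.214 -0.782
outer loop
vertex -3.149 -2.407 0.156
vertex -3.147 -3.073 -0.025
vertex -3.632 -2.649 -0.272
endloop
endfacet
facet normal -0.583 0.784 0.214
outer loop
vertex -3.149 -2.407 0.156
vertex -3.632 -2.649 -0.272
vertex -4.113 -3.427 1.265
endloop
endfacet
facet normal 0.586 0.214 -0.782
outer loop
vertex -3.632 -2.649 -0.272
vertex -3.147 -3.073 -0.025
vertex -3.631 -3.315 -0.454
endloop
endfacet
facet normal -0.962 0.071 -0.265
outer loop
vertex -3.632 -2.649 -0.272
vertex -3.631 -3.315 -0.454
vertex -4.113 -3.427 1.265
endloop
endfacet
facet normal 0.586 0.214 -0.782
outer loop
vertex -3.631 -3.315 -0.454
vertex -3.147 -3.073 -0.025
vertex -3.146 -3.739 -0.207
endloop
endfacet
facet normal -0.579 -0.787 -0.214
outer loop
vertex -3.631 -3.315 -0.454
vertex -3.146 -3.739 -0.207
vertex -4.113 -3.427 1.265
endloop
endfacet
facet normal 0.586 0.214 -0.782
outer loop
vertex -3.146 -3.739 -0.207
vertex -3.147 -3.073 -0.025
vertex -2.662 -3.497 0.222
endloop
endfacet
facet normal 0.184 -0.930 0.318
outer loop
vertex -3.146 -3.739 -0.207
vertex -2.662 -3.497 0.222
vertex -4.113 -3.427 1.265
endloop
endfacet
facet normal -0.789 0.227 0.570
outer loop
vertex -2.582 -3.516 2.224
vertex -1.636 -2.001 2.93
vertex -3.194 -2.562 0.997
endloop
endfacet
facet normal -0.493 -0.789 -0.368
outer loop
vertex -1.884 -2.939 0.05
vertex -2.582 -3.516 2.224
vertex -3.194 -2.562 0.997
endloop
endfacet
facet normal -0.789 0.227 0.570
outer loop
vertex -3.194 -2.562 0.997
vertex -1.636 -2.001 2.93
vertex -2.248 -1.047 1.703
endloop
endfacet
facet normal -0.367 0.571 -0.734
outer loop
vertex -2.248 -1.047 1.703
vertex -1.884 -2.939 0.05
vertex -3.194 -2.562 0.997
endloop
endfacet
facet normal 0.367 -0.571 0.734
outer loop
vertex -2.582 -3.516 2.224
vertex -0.326 -2.378 1.983
vertex -1.636 -2.001 2.93
endloop
endfacet
facet normal -0.493 -0.789 -0.368
outer loop
vertex -1.272 -3.893 1.277
vertex -2.582 -3.516 2.224
vertex -1.884 -2.939 0.05
endloop
endfacet
facet normal 0.367 -0.571 0.734
outer loop
vertex -1.272 -3.893 1.277
vertex -0.326 -2.378 1.983
vertex -2.582 -3.516 2.224
endloop
endfacet
facet normal 0.493 0.789 0.368
outer loop
vertex -1.636 -2.001 2.93
vertex -0.326 -2.378 1.983
vertex -2.248 -1.047 1.703
endloop
endfacet
facet normal -0.367 0.571 -0.734
outer loop
vertex -0.938 -1.424 0.756
vertex -1.884 -2.939 0.05
vertex -2.248 -1.047 1.703
endloop
endfacet
facet normal 0.493 0.789 0.368
outer loop
vertex -2.248 -1.047 1.703
vertex -0.326 -2.378 1.983
vertex -0.938 -1.424 0.756
endloop
endfacet
facet normal 0.789 -0.227 -0.570
outer loop
vertex -0.938 -1.424 0.756
vertex -1.272 -3.893 1.277
vertex -1.884 -2.939 0.05
endloop
endfacet
facet normal 0.789 -0.227 -0.570
outer loop
vertex -0.326 -2.378 1.983
vertex -1.272 -3.893 1.277
vertex -0.938 -1.424 0.756
endloop
endfacet

endsolid


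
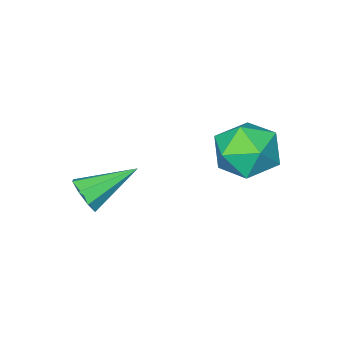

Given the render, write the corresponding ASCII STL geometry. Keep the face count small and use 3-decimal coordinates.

solid 
facet normal 0.841 -0.304 -0.447
outer loop
vertex 4.673 0.357 -3.448
vertex 4.329 0.119 -3.933
vertex 4.601 0.684 -3.806
endloop
endfacet
facet normal 0.218 0.742 0.634
outer loop
vertex 4.673 0.357 -3.448
vertex 4.601 0.684 -3.806
vertex 2.891 0.641 -3.167
endloop
endfacet
facet normal 0.841 -0.304 -0.447
outer loop
vertex 4.601 0.684 -3.806
vertex 4.329 0.119 -3.933
vertex 4.37 0.68 -4.238
endloop
endfacet
facet normal -0.024 1.000 0.003
outer loop
vertex 4.601 0.684 -3.806
vertex 4.37 0.68 -4.238
vertex 2.891 0.641 -3.167
endloop
endfacet
facet normal 0.840 -0.305 -0.448
outer loop
vertex 4.37 0.68 -4.238
vertex 4.329 0.119 -3.933
vertex 4.114 0.347 -4.491
endloop
endfacet
facet normal -0.413 0.731 -0.544
outer loop
vertex 4.37 0.68 -4.238
vertex 4.114 0.347 -4.491
vertex 2.891 0.641 -3.167
endloop
endfacet
facet normal 0.840 -0.306 -0.448
outer loop
vertex 4.114 0.347 -4.491
vertex 4.329 0.119 -3.933
vertex 3.984 -0.119 -4.417
endloop
endfacet
facet normal -0.721 0.092 -0.687
outer loop
vertex 4.114 0.347 -4.491
vertex 3.984 -0.119 -4.417
vertex 2.891 0.641 -3.167
endloop
endfacet
facet normal 0.840 -0.306 -0.448
outer loop
vertex 3.984 -0.119 -4.417
vertex 4.329 0.119 -3.933
vertex 4.056 -0.446 -4.059
endloop
endfacet
facet normal -0.768 -0.543 -0.341
outer loop
vertex 3.984 -0.119 -4.417
vertex 4.056 -0.446 -4.059
vertex 2.891 0.641 -3.167
endloop
endfacet
facet normal 0.840 -0.306 -0.447
outer loop
vertex 4.056 -0.446 -4.059
vertex 4.329 0.119 -3.933
vertex 4.287 -0.442 -3.628
endloop
endfacet
facet normal -0.525 -0.800 0.289
outer loop
vertex 4.056 -0.446 -4.059
vertex 4.287 -0.442 -3.628
vertex 2.891 0.641 -3.167
endloop
endfacet
facet normal 0.840 -0.306 -0.447
outer loop
vertex 4.287 -0.442 -3.628
vertex 4.329 0.119 -3.933
vertex 4.543 -0.109 -3.375
endloop
endfacet
facet normal -0.136 -0.531 0.836
outer loop
vertex 4.287 -0.442 -3.628
vertex 4.543 -0.109 -3.375
vertex 2.891 0.641 -3.167
endloop
endfacet
facet normal 0.841 -0.305 -0.447
outer loop
vertex 4.543 -0.109 -3.375
vertex 4.329 0.119 -3.933
vertex 4.673 0.357 -3.448
endloop
endfacet
facet normal 0.171 0.106 0.980
outer loop
vertex 4.543 -0.109 -3.375
vertex 4.673 0.357 -3.448
vertex 2.891 0.641 -3.167
endloop
endfacet
facet normal -0.379 0.856 0.351
outer loop
vertex 0.761 4.05 -1.9
vertex 0.518 3.58 -1.016
vertex 1.438 4.031 -1.124
endloop
endfacet
facet normal 0.153 0.982 -0.109
outer loop
vertex 0.761 4.05 -1.9
vertex 1.438 4.031 -1.124
vertex 1.758 3.874 -2.091
endloop
endfacet
facet normal -0.020 0.680 -0.733
outer loop
vertex 0.761 4.05 -1.9
vertex 1.758 3.874 -2.091
vertex 1.035 3.326 -2.58
endloop
endfacet
facet normal -0.657 0.369 -0.657
outer loop
vertex 0.761 4.05 -1.9
vertex 1.035 3.326 -2.58
vertex 0.269 3.145 -1.916
endloop
endfacet
facet normal -0.879 0.477 0.012
outer loop
vertex 0.761 4.05 -1.9
vertex 0.269 3.145 -1.916
vertex 0.518 3.58 -1.016
endloop
endfacet
facet normal 0.740 0.659 0.138
outer loop
vertex 1.758 3.874 -2.091
vertex 1.438 4.031 -1.124
vertex 2.131 3.295 -1.324
endloop
endfacet
facet normal -0.120 0.456 0.882
outer loop
vertex 1.438 4.031 -1.124
vertex 0.518 3.58 -1.016
vertex 1.365 3.114 -0.66
endloop
endfacet
facet normal -0.930 -0.157 0.333
outer loop
vertex 0.518 3.58 -1.016
vertex 0.269 3.145 -1.916
vertex 0.642 2.566 -1.149
endloop
endfacet
facet normal -0.571 -0.334 -0.750
outer loop
vertex 0.269 3.145 -1.916
vertex 1.035 3.326 -2.58
vertex 0.962 2.409 -2.116
endloop
endfacet
facet normal 0.460 0.171 -0.871
outer loop
vertex 1.035 3.326 -2.58
vertex 1.758 3.874 -2.091
vertex 1.882 2.86 -2.224
endloop
endfacet
facet normal 0.657 -0.369 0.657
outer loop
vertex 1.639 2.39 -1.34
vertex 2.131 3.295 -1.324
vertex 1.365 3.114 -0.66
endloop
endfacet
facet normal 0.020 -0.680 0.733
outer loop
vertex 1.639 2.39 -1.34
vertex 1.365 3.114 -0.66
vertex 0.642 2.566 -1.149
endloop
endfacet
facet normal -0.153 -0.982 0.109
outer loop
vertex 1.639 2.39 -1.34
vertex 0.642 2.566 -1.149
vertex 0.962 2.409 -2.116
endloop
endfacet
facet normal 0.379 -0.856 -0.351
outer loop
vertex 1.639 2.39 -1.34
vertex 0.962 2.409 -2.116
vertex 1.882 2.86 -2.224
endloop
endfacet
facet normal 0.879 -0.477 -0.012
outer loop
vertex 1.639 2.39 -1.34
vertex 1.882 2.86 -2.224
vertex 2.131 3.295 -1.324
endloop
endfacet
facet normal 0.571 0.334 0.750
outer loop
vertex 1.365 3.114 -0.66
vertex 2.131 3.295 -1.324
vertex 1.438 4.031 -1.124
endloop
endfacet
facet normal -0.460 -0.171 0.871
outer loop
vertex 0.642 2.566 -1.149
vertex 1.365 3.114 -0.66
vertex 0.518 3.58 -1.016
endloop
endfacet
facet normal -0.740 -0.659 -0.138
outer loop
vertex 0.962 2.409 -2.116
vertex 0.642 2.566 -1.149
vertex 0.269 3.145 -1.916
endloop
endfacet
facet normal 0.120 -0.456 -0.882
outer loop
vertex 1.882 2.86 -2.224
vertex 0.962 2.409 -2.116
vertex 1.035 3.326 -2.58
endloop
endfacet
facet normal 0.930 0.157 -0.333
outer loop
vertex 2.131 3.295 -1.324
vertex 1.882 2.86 -2.224
vertex 1.758 3.874 -2.091
endloop
endfacet

endsolid


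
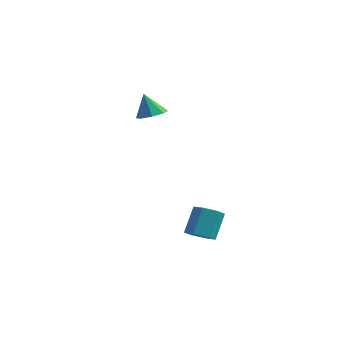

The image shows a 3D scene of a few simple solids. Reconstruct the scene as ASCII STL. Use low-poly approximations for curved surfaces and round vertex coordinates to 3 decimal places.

solid 
facet normal 0.325 0.056 -0.944
outer loop
vertex -3.01 -0.252 1.991
vertex -3.593 -0.78 1.759
vertex -3.542 0.035 1.825
endloop
endfacet
facet normal 0.212 0.753 0.622
outer loop
vertex -3.01 -0.252 1.991
vertex -3.542 0.035 1.825
vertex -4.047 -0.86 3.081
endloop
endfacet
facet normal 0.324 0.056 -0.944
outer loop
vertex -3.542 0.035 1.825
vertex -3.593 -0.78 1.759
vertex -4.104 -0.155 1.621
endloop
endfacet
facet normal -0.422 0.810 0.408
outer loop
vertex -3.542 0.035 1.825
vertex -4.104 -0.155 1.621
vertex -4.047 -0.86 3.081
endloop
endfacet
facet normal 0.325 0.057 -0.944
outer loop
vertex -4.104 -0.155 1.621
vertex -3.593 -0.78 1.759
vertex -4.367 -0.711 1.497
endloop
endfacet
facet normal -0.900 0.377 0.217
outer loop
vertex -4.104 -0.155 1.621
vertex -4.367 -0.711 1.497
vertex -4.047 -0.86 3.081
endloop
endfacet
facet normal 0.325 0.056 -0.944
outer loop
vertex -4.367 -0.711 1.497
vertex -3.593 -0.78 1.759
vertex -4.176 -1.308 1.527
endloop
endfacet
facet normal -0.942 -0.293 0.163
outer loop
vertex -4.367 -0.711 1.497
vertex -4.176 -1.308 1.527
vertex -4.047 -0.86 3.081
endloop
endfacet
facet normal 0.325 0.056 -0.944
outer loop
vertex -4.176 -1.308 1.527
vertex -3.593 -0.78 1.759
vertex -3.643 -1.596 1.693
endloop
endfacet
facet normal -0.522 -0.807 0.276
outer loop
vertex -4.176 -1.308 1.527
vertex -3.643 -1.596 1.693
vertex -4.047 -0.86 3.081
endloop
endfacet
facet normal 0.325 0.056 -0.944
outer loop
vertex -3.643 -1.596 1.693
vertex -3.593 -0.78 1.759
vertex -3.081 -1.406 1.898
endloop
endfacet
facet normal 0.113 -0.864 0.491
outer loop
vertex -3.643 -1.596 1.693
vertex -3.081 -1.406 1.898
vertex -4.047 -0.86 3.081
endloop
endfacet
facet normal 0.325 0.056 -0.944
outer loop
vertex -3.081 -1.406 1.898
vertex -3.593 -0.78 1.759
vertex -2.819 -0.85 2.021
endloop
endfacet
facet normal 0.592 -0.430 0.682
outer loop
vertex -3.081 -1.406 1.898
vertex -2.819 -0.85 2.021
vertex -4.047 -0.86 3.081
endloop
endfacet
facet normal 0.325 0.056 -0.944
outer loop
vertex -2.819 -0.85 2.021
vertex -3.593 -0.78 1.759
vertex -3.01 -0.252 1.991
endloop
endfacet
facet normal 0.633 0.239 0.736
outer loop
vertex -2.819 -0.85 2.021
vertex -3.01 -0.252 1.991
vertex -4.047 -0.86 3.081
endloop
endfacet
facet normal 0.062 -0.528 -0.847
outer loop
vertex 1.783 -3.189 -4.457
vertex 1.061 -2.965 -4.649
vertex 1.674 -2.537 -4.871
endloop
endfacet
facet normal 0.988 0.151 -0.022
outer loop
vertex 1.783 -3.189 -4.457
vertex 1.674 -2.537 -4.871
vertex 1.681 -2.32 -3.058
endloop
endfacet
facet normal 0.988 0.150 -0.022
outer loop
vertex 1.681 -2.32 -3.058
vertex 1.674 -2.537 -4.871
vertex 1.573 -1.668 -3.472
endloop
endfacet
facet normal -0.062 0.528 0.847
outer loop
vertex 1.681 -2.32 -3.058
vertex 1.573 -1.668 -3.472
vertex 0.959 -2.095 -3.251
endloop
endfacet
facet normal 0.061 -0.527 -0.848
outer loop
vertex 1.674 -2.537 -4.871
vertex 1.061 -2.965 -4.649
vertex 0.953 -2.312 -5.063
endloop
endfacet
facet normal 0.375 0.800 -0.470
outer loop
vertex 1.674 -2.537 -4.871
vertex 0.953 -2.312 -5.063
vertex 1.573 -1.668 -3.472
endloop
endfacet
facet normal 0.374 0.800 -0.470
outer loop
vertex 1.573 -1.668 -3.472
vertex 0.953 -2.312 -5.063
vertex 0.851 -1.443 -3.664
endloop
endfacet
facet normal -0.061 0.527 0.848
outer loop
vertex 1.573 -1.668 -3.472
vertex 0.851 -1.443 -3.664
vertex 0.959 -2.095 -3.251
endloop
endfacet
facet normal 0.062 -0.527 -0.848
outer loop
vertex 0.953 -2.312 -5.063
vertex 1.061 -2.965 -4.649
vertex 0.339 -2.74 -4.842
endloop
endfacet
facet normal -0.614 0.650 -0.448
outer loop
vertex 0.953 -2.312 -5.063
vertex 0.339 -2.74 -4.842
vertex 0.851 -1.443 -3.664
endloop
endfacet
facet normal -0.614 0.650 -0.448
outer loop
vertex 0.851 -1.443 -3.664
vertex 0.339 -2.74 -4.842
vertex 0.237 -1.871 -3.443
endloop
endfacet
facet normal -0.062 0.527 0.848
outer loop
vertex 0.851 -1.443 -3.664
vertex 0.237 -1.871 -3.443
vertex 0.959 -2.095 -3.251
endloop
endfacet
facet normal 0.062 -0.528 -0.847
outer loop
vertex 0.339 -2.74 -4.842
vertex 1.061 -2.965 -4.649
vertex 0.447 -3.392 -4.428
endloop
endfacet
facet normal -0.988 -0.150 0.021
outer loop
vertex 0.339 -2.74 -4.842
vertex 0.447 -3.392 -4.428
vertex 0.237 -1.871 -3.443
endloop
endfacet
facet normal -0.988 -0.151 0.022
outer loop
vertex 0.237 -1.871 -3.443
vertex 0.447 -3.392 -4.428
vertex 0.346 -2.523 -3.029
endloop
endfacet
facet normal -0.062 0.528 0.847
outer loop
vertex 0.237 -1.871 -3.443
vertex 0.346 -2.523 -3.029
vertex 0.959 -2.095 -3.251
endloop
endfacet
facet normal 0.061 -0.527 -0.848
outer loop
vertex 0.447 -3.392 -4.428
vertex 1.061 -2.965 -4.649
vertex 1.169 -3.617 -4.236
endloop
endfacet
facet normal -0.374 -0.800 0.470
outer loop
vertex 0.447 -3.392 -4.428
vertex 1.169 -3.617 -4.236
vertex 0.346 -2.523 -3.029
endloop
endfacet
facet normal -0.375 -0.800 0.469
outer loop
vertex 0.346 -2.523 -3.029
vertex 1.169 -3.617 -4.236
vertex 1.067 -2.748 -2.837
endloop
endfacet
facet normal -0.061 0.527 0.848
outer loop
vertex 0.346 -2.523 -3.029
vertex 1.067 -2.748 -2.837
vertex 0.959 -2.095 -3.251
endloop
endfacet
facet normal 0.062 -0.527 -0.848
outer loop
vertex 1.169 -3.617 -4.236
vertex 1.061 -2.965 -4.649
vertex 1.783 -3.189 -4.457
endloop
endfacet
facet normal 0.614 -0.650 0.448
outer loop
vertex 1.169 -3.617 -4.236
vertex 1.783 -3.189 -4.457
vertex 1.067 -2.748 -2.837
endloop
endfacet
facet normal 0.614 -0.650 0.448
outer loop
vertex 1.067 -2.748 -2.837
vertex 1.783 -3.189 -4.457
vertex 1.681 -2.32 -3.058
endloop
endfacet
facet normal -0.062 0.527 0.848
outer loop
vertex 1.067 -2.748 -2.837
vertex 1.681 -2.32 -3.058
vertex 0.959 -2.095 -3.251
endloop
endfacet

endsolid


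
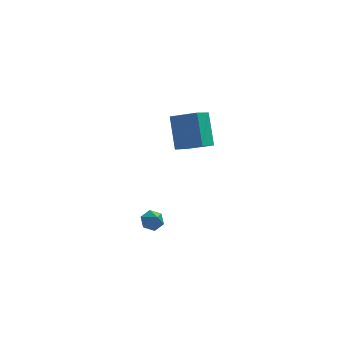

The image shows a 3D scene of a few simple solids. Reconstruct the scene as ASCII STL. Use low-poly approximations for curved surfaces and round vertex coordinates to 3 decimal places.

solid 
facet normal -0.554 -0.618 0.558
outer loop
vertex 2.281 -2.743 2.67
vertex 2.12 -1.343 4.061
vertex 0.972 -2.2 1.972
endloop
endfacet
facet normal 0.081 -0.707 -0.702
outer loop
vertex 1.62 -1.477 1.319
vertex 2.281 -2.743 2.67
vertex 0.972 -2.2 1.972
endloop
endfacet
facet normal -0.554 -0.618 0.558
outer loop
vertex 0.972 -2.2 1.972
vertex 2.12 -1.343 4.061
vertex 0.811 -0.8 3.362
endloop
endfacet
facet normal -0.829 0.344 -0.442
outer loop
vertex 0.811 -0.8 3.362
vertex 1.62 -1.477 1.319
vertex 0.972 -2.2 1.972
endloop
endfacet
facet normal 0.829 -0.344 0.442
outer loop
vertex 2.281 -2.743 2.67
vertex 2.768 -0.62 3.408
vertex 2.12 -1.343 4.061
endloop
endfacet
facet normal 0.082 -0.707 -0.703
outer loop
vertex 2.929 -2.02 2.018
vertex 2.281 -2.743 2.67
vertex 1.62 -1.477 1.319
endloop
endfacet
facet normal 0.828 -0.344 0.442
outer loop
vertex 2.929 -2.02 2.018
vertex 2.768 -0.62 3.408
vertex 2.281 -2.743 2.67
endloop
endfacet
facet normal -0.082 0.707 0.702
outer loop
vertex 2.12 -1.343 4.061
vertex 2.768 -0.62 3.408
vertex 0.811 -0.8 3.362
endloop
endfacet
facet normal -0.828 0.344 -0.442
outer loop
vertex 1.459 -0.077 2.71
vertex 1.62 -1.477 1.319
vertex 0.811 -0.8 3.362
endloop
endfacet
facet normal -0.082 0.707 0.703
outer loop
vertex 0.811 -0.8 3.362
vertex 2.768 -0.62 3.408
vertex 1.459 -0.077 2.71
endloop
endfacet
facet normal 0.554 0.618 -0.558
outer loop
vertex 1.459 -0.077 2.71
vertex 2.929 -2.02 2.018
vertex 1.62 -1.477 1.319
endloop
endfacet
facet normal 0.554 0.618 -0.558
outer loop
vertex 2.768 -0.62 3.408
vertex 2.929 -2.02 2.018
vertex 1.459 -0.077 2.71
endloop
endfacet
facet normal -0.197 0.582 -0.789
outer loop
vertex 0.402 -2.093 -4.276
vertex -0.183 -1.976 -4.044
vertex 0.306 -1.595 -3.885
endloop
endfacet
facet normal 0.958 -0.038 0.283
outer loop
vertex 0.402 -2.093 -4.276
vertex 0.306 -1.595 -3.885
vertex 0.043 -2.644 -3.136
endloop
endfacet
facet normal -0.196 0.581 -0.790
outer loop
vertex 0.306 -1.595 -3.885
vertex -0.183 -1.976 -4.044
vertex -0.279 -1.478 -3.654
endloop
endfacet
facet normal 0.404 0.462 0.789
outer loop
vertex 0.306 -1.595 -3.885
vertex -0.279 -1.478 -3.654
vertex 0.043 -2.644 -3.136
endloop
endfacet
facet normal -0.196 0.581 -0.790
outer loop
vertex -0.279 -1.478 -3.654
vertex -0.183 -1.976 -4.044
vertex -0.768 -1.859 -3.813
endloop
endfacet
facet normal -0.469 0.247 0.848
outer loop
vertex -0.279 -1.478 -3.654
vertex -0.768 -1.859 -3.813
vertex 0.043 -2.644 -3.136
endloop
endfacet
facet normal -0.196 0.581 -0.790
outer loop
vertex -0.768 -1.859 -3.813
vertex -0.183 -1.976 -4.044
vertex -0.672 -2.357 -4.203
endloop
endfacet
facet normal -0.788 -0.467 0.402
outer loop
vertex -0.768 -1.859 -3.813
vertex -0.672 -2.357 -4.203
vertex 0.043 -2.644 -3.136
endloop
endfacet
facet normal -0.196 0.581 -0.790
outer loop
vertex -0.672 -2.357 -4.203
vertex -0.183 -1.976 -4.044
vertex -0.087 -2.474 -4.434
endloop
endfacet
facet normal -0.234 -0.967 -0.103
outer loop
vertex -0.672 -2.357 -4.203
vertex -0.087 -2.474 -4.434
vertex 0.043 -2.644 -3.136
endloop
endfacet
facet normal -0.197 0.581 -0.790
outer loop
vertex -0.087 -2.474 -4.434
vertex -0.183 -1.976 -4.044
vertex 0.402 -2.093 -4.276
endloop
endfacet
facet normal 0.639 -0.752 -0.162
outer loop
vertex -0.087 -2.474 -4.434
vertex 0.402 -2.093 -4.276
vertex 0.043 -2.644 -3.136
endloop
endfacet

endsolid


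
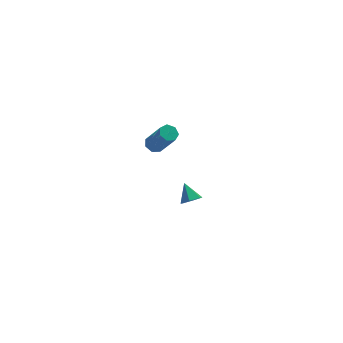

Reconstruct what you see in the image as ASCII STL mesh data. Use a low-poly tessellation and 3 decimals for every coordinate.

solid 
facet normal 0.038 -0.755 -0.654
outer loop
vertex 0.313 1.573 -3.314
vertex -0.028 1.91 -3.723
vertex 0.601 1.948 -3.73
endloop
endfacet
facet normal 0.785 0.079 0.615
outer loop
vertex 0.313 1.573 -3.314
vertex 0.601 1.948 -3.73
vertex -0.072 2.77 -2.977
endloop
endfacet
facet normal 0.038 -0.755 -0.654
outer loop
vertex 0.601 1.948 -3.73
vertex -0.028 1.91 -3.723
vertex 0.26 2.285 -4.139
endloop
endfacet
facet normal 0.741 0.668 -0.067
outer loop
vertex 0.601 1.948 -3.73
vertex 0.26 2.285 -4.139
vertex -0.072 2.77 -2.977
endloop
endfacet
facet normal 0.038 -0.755 -0.654
outer loop
vertex 0.26 2.285 -4.139
vertex -0.028 1.91 -3.723
vertex -0.369 2.247 -4.132
endloop
endfacet
facet normal -0.060 0.915 -0.399
outer loop
vertex 0.26 2.285 -4.139
vertex -0.369 2.247 -4.132
vertex -0.072 2.77 -2.977
endloop
endfacet
facet normal 0.040 -0.755 -0.655
outer loop
vertex -0.369 2.247 -4.132
vertex -0.028 1.91 -3.723
vertex -0.657 1.871 -3.716
endloop
endfacet
facet normal -0.818 0.573 -0.049
outer loop
vertex -0.369 2.247 -4.132
vertex -0.657 1.871 -3.716
vertex -0.072 2.77 -2.977
endloop
endfacet
facet normal 0.040 -0.755 -0.655
outer loop
vertex -0.657 1.871 -3.716
vertex -0.028 1.91 -3.723
vertex -0.316 1.534 -3.307
endloop
endfacet
facet normal -0.774 -0.016 0.632
outer loop
vertex -0.657 1.871 -3.716
vertex -0.316 1.534 -3.307
vertex -0.072 2.77 -2.977
endloop
endfacet
facet normal 0.040 -0.755 -0.655
outer loop
vertex -0.316 1.534 -3.307
vertex -0.028 1.91 -3.723
vertex 0.313 1.573 -3.314
endloop
endfacet
facet normal 0.027 -0.263 0.964
outer loop
vertex -0.316 1.534 -3.307
vertex 0.313 1.573 -3.314
vertex -0.072 2.77 -2.977
endloop
endfacet
facet normal -0.239 0.494 -0.836
outer loop
vertex -1.995 1.322 2.615
vertex -2.443 1.041 2.577
vertex -2.362 1.501 2.826
endloop
endfacet
facet normal 0.553 0.777 0.302
outer loop
vertex -1.995 1.322 2.615
vertex -2.362 1.501 2.826
vertex -1.57 0.441 4.102
endloop
endfacet
facet normal 0.553 0.777 0.302
outer loop
vertex -1.57 0.441 4.102
vertex -2.362 1.501 2.826
vertex -1.937 0.62 4.313
endloop
endfacet
facet normal 0.239 -0.495 0.836
outer loop
vertex -1.57 0.441 4.102
vertex -1.937 0.62 4.313
vertex -2.017 0.159 4.063
endloop
endfacet
facet normal -0.240 0.494 -0.835
outer loop
vertex -2.362 1.501 2.826
vertex -2.443 1.041 2.577
vertex -2.79 1.334 2.85
endloop
endfacet
facet normal -0.277 0.790 0.547
outer loop
vertex -2.362 1.501 2.826
vertex -2.79 1.334 2.85
vertex -1.937 0.62 4.313
endloop
endfacet
facet normal -0.280 0.788 0.548
outer loop
vertex -1.937 0.62 4.313
vertex -2.79 1.334 2.85
vertex -2.365 0.452 4.336
endloop
endfacet
facet normal 0.239 -0.495 0.836
outer loop
vertex -1.937 0.62 4.313
vertex -2.365 0.452 4.336
vertex -2.017 0.159 4.063
endloop
endfacet
facet normal -0.239 0.495 -0.835
outer loop
vertex -2.79 1.334 2.85
vertex -2.443 1.041 2.577
vertex -2.956 0.945 2.667
endloop
endfacet
facet normal -0.902 0.206 0.380
outer loop
vertex -2.79 1.334 2.85
vertex -2.956 0.945 2.667
vertex -2.365 0.452 4.336
endloop
endfacet
facet normal -0.901 0.207 0.380
outer loop
vertex -2.365 0.452 4.336
vertex -2.956 0.945 2.667
vertex -2.531 0.064 4.154
endloop
endfacet
facet normal 0.239 -0.494 0.836
outer loop
vertex -2.365 0.452 4.336
vertex -2.531 0.064 4.154
vertex -2.017 0.159 4.063
endloop
endfacet
facet normal -0.239 0.496 -0.835
outer loop
vertex -2.956 0.945 2.667
vertex -2.443 1.041 2.577
vertex -2.736 0.629 2.416
endloop
endfacet
facet normal -0.845 -0.530 -0.073
outer loop
vertex -2.956 0.945 2.667
vertex -2.736 0.629 2.416
vertex -2.531 0.064 4.154
endloop
endfacet
facet normal -0.844 -0.532 -0.073
outer loop
vertex -2.531 0.064 4.154
vertex -2.736 0.629 2.416
vertex -2.31 -0.252 3.903
endloop
endfacet
facet normal 0.239 -0.496 0.835
outer loop
vertex -2.531 0.064 4.154
vertex -2.31 -0.252 3.903
vertex -2.017 0.159 4.063
endloop
endfacet
facet normal -0.239 0.496 -0.835
outer loop
vertex -2.736 0.629 2.416
vertex -2.443 1.041 2.577
vertex -2.295 0.623 2.286
endloop
endfacet
facet normal -0.151 -0.869 -0.472
outer loop
vertex -2.736 0.629 2.416
vertex -2.295 0.623 2.286
vertex -2.31 -0.252 3.903
endloop
endfacet
facet normal -0.153 -0.869 -0.471
outer loop
vertex -2.31 -0.252 3.903
vertex -2.295 0.623 2.286
vertex -1.869 -0.259 3.773
endloop
endfacet
facet normal 0.238 -0.495 0.835
outer loop
vertex -2.31 -0.252 3.903
vertex -1.869 -0.259 3.773
vertex -2.017 0.159 4.063
endloop
endfacet
facet normal -0.238 0.497 -0.835
outer loop
vertex -2.295 0.623 2.286
vertex -2.443 1.041 2.577
vertex -1.965 0.931 2.375
endloop
endfacet
facet normal 0.655 -0.553 -0.515
outer loop
vertex -2.295 0.623 2.286
vertex -1.965 0.931 2.375
vertex -1.869 -0.259 3.773
endloop
endfacet
facet normal 0.657 -0.551 -0.514
outer loop
vertex -1.869 -0.259 3.773
vertex -1.965 0.931 2.375
vertex -1.54 0.05 3.862
endloop
endfacet
facet normal 0.239 -0.495 0.835
outer loop
vertex -1.869 -0.259 3.773
vertex -1.54 0.05 3.862
vertex -2.017 0.159 4.063
endloop
endfacet
facet normal -0.239 0.495 -0.836
outer loop
vertex -1.965 0.931 2.375
vertex -2.443 1.041 2.577
vertex -1.995 1.322 2.615
endloop
endfacet
facet normal 0.969 0.179 -0.171
outer loop
vertex -1.965 0.931 2.375
vertex -1.995 1.322 2.615
vertex -1.54 0.05 3.862
endloop
endfacet
facet normal 0.969 0.179 -0.171
outer loop
vertex -1.54 0.05 3.862
vertex -1.995 1.322 2.615
vertex -1.57 0.441 4.102
endloop
endfacet
facet normal 0.239 -0.495 0.836
outer loop
vertex -1.54 0.05 3.862
vertex -1.57 0.441 4.102
vertex -2.017 0.159 4.063
endloop
endfacet

endsolid


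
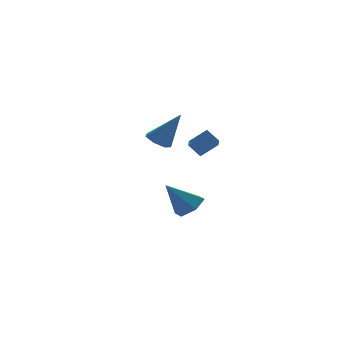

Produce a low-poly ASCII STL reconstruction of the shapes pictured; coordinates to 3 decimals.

solid 
facet normal -0.495 0.212 -0.843
outer loop
vertex -1.494 -2.304 2.548
vertex -2.087 -2.637 2.813
vertex -1.893 -1.936 2.875
endloop
endfacet
facet normal 0.723 0.681 0.116
outer loop
vertex -1.494 -2.304 2.548
vertex -1.893 -1.936 2.875
vertex -1.093 -3.063 4.507
endloop
endfacet
facet normal -0.495 0.212 -0.843
outer loop
vertex -1.893 -1.936 2.875
vertex -2.087 -2.637 2.813
vertex -2.438 -2.096 3.155
endloop
endfacet
facet normal 0.041 0.831 0.554
outer loop
vertex -1.893 -1.936 2.875
vertex -2.438 -2.096 3.155
vertex -1.093 -3.063 4.507
endloop
endfacet
facet normal -0.494 0.212 -0.843
outer loop
vertex -2.438 -2.096 3.155
vertex -2.087 -2.637 2.813
vertex -2.719 -2.663 3.177
endloop
endfacet
facet normal -0.557 0.306 0.772
outer loop
vertex -2.438 -2.096 3.155
vertex -2.719 -2.663 3.177
vertex -1.093 -3.063 4.507
endloop
endfacet
facet normal -0.494 0.213 -0.843
outer loop
vertex -2.719 -2.663 3.177
vertex -2.087 -2.637 2.813
vertex -2.525 -3.211 2.925
endloop
endfacet
facet normal -0.619 -0.498 0.607
outer loop
vertex -2.719 -2.663 3.177
vertex -2.525 -3.211 2.925
vertex -1.093 -3.063 4.507
endloop
endfacet
facet normal -0.494 0.212 -0.843
outer loop
vertex -2.525 -3.211 2.925
vertex -2.087 -2.637 2.813
vertex -2.001 -3.326 2.589
endloop
endfacet
facet normal -0.099 -0.979 0.181
outer loop
vertex -2.525 -3.211 2.925
vertex -2.001 -3.326 2.589
vertex -1.093 -3.063 4.507
endloop
endfacet
facet normal -0.495 0.212 -0.843
outer loop
vertex -2.001 -3.326 2.589
vertex -2.087 -2.637 2.813
vertex -1.542 -2.923 2.421
endloop
endfacet
facet normal 0.610 -0.771 -0.183
outer loop
vertex -2.001 -3.326 2.589
vertex -1.542 -2.923 2.421
vertex -1.093 -3.063 4.507
endloop
endfacet
facet normal -0.495 0.211 -0.843
outer loop
vertex -1.542 -2.923 2.421
vertex -2.087 -2.637 2.813
vertex -1.494 -2.304 2.548
endloop
endfacet
facet normal 0.977 -0.032 -0.212
outer loop
vertex -1.542 -2.923 2.421
vertex -1.494 -2.304 2.548
vertex -1.093 -3.063 4.507
endloop
endfacet
facet normal -0.460 0.590 0.664
outer loop
vertex -0.844 -3.471 2.89
vertex 0.087 -3.424 3.493
vertex -0.496 -2.511 2.278
endloop
endfacet
facet normal -0.839 -0.042 -0.543
outer loop
vertex -0.087 -3.036 1.687
vertex -0.844 -3.471 2.89
vertex -0.496 -2.511 2.278
endloop
endfacet
facet normal -0.460 0.590 0.664
outer loop
vertex -0.496 -2.511 2.278
vertex 0.087 -3.424 3.493
vertex 0.435 -2.464 2.881
endloop
endfacet
facet normal 0.292 0.806 -0.514
outer loop
vertex 0.435 -2.464 2.881
vertex -0.087 -3.036 1.687
vertex -0.496 -2.511 2.278
endloop
endfacet
facet normal -0.292 -0.806 0.514
outer loop
vertex -0.844 -3.471 2.89
vertex 0.496 -3.949 2.902
vertex 0.087 -3.424 3.493
endloop
endfacet
facet normal -0.839 -0.042 -0.543
outer loop
vertex -0.435 -3.996 2.299
vertex -0.844 -3.471 2.89
vertex -0.087 -3.036 1.687
endloop
endfacet
facet normal -0.292 -0.806 0.514
outer loop
vertex -0.435 -3.996 2.299
vertex 0.496 -3.949 2.902
vertex -0.844 -3.471 2.89
endloop
endfacet
facet normal 0.839 0.042 0.543
outer loop
vertex 0.087 -3.424 3.493
vertex 0.496 -3.949 2.902
vertex 0.435 -2.464 2.881
endloop
endfacet
facet normal 0.292 0.806 -0.514
outer loop
vertex 0.844 -2.989 2.29
vertex -0.087 -3.036 1.687
vertex 0.435 -2.464 2.881
endloop
endfacet
facet normal 0.839 0.042 0.543
outer loop
vertex 0.435 -2.464 2.881
vertex 0.496 -3.949 2.902
vertex 0.844 -2.989 2.29
endloop
endfacet
facet normal 0.460 -0.590 -0.664
outer loop
vertex 0.844 -2.989 2.29
vertex -0.435 -3.996 2.299
vertex -0.087 -3.036 1.687
endloop
endfacet
facet normal 0.460 -0.590 -0.664
outer loop
vertex 0.496 -3.949 2.902
vertex -0.435 -3.996 2.299
vertex 0.844 -2.989 2.29
endloop
endfacet
facet normal 0.618 -0.108 -0.779
outer loop
vertex 1.468 1.142 -2.617
vertex 0.815 0.634 -3.064
vertex 0.841 1.567 -3.173
endloop
endfacet
facet normal 0.148 0.859 0.490
outer loop
vertex 1.468 1.142 -2.617
vertex 0.841 1.567 -3.173
vertex -0.395 0.846 -1.536
endloop
endfacet
facet normal 0.618 -0.108 -0.779
outer loop
vertex 0.841 1.567 -3.173
vertex 0.815 0.634 -3.064
vertex 0.188 1.059 -3.62
endloop
endfacet
facet normal -0.578 0.812 -0.079
outer loop
vertex 0.841 1.567 -3.173
vertex 0.188 1.059 -3.62
vertex -0.395 0.846 -1.536
endloop
endfacet
facet normal 0.617 -0.109 -0.779
outer loop
vertex 0.188 1.059 -3.62
vertex 0.815 0.634 -3.064
vertex 0.162 0.126 -3.51
endloop
endfacet
facet normal -0.963 -0.005 -0.270
outer loop
vertex 0.188 1.059 -3.62
vertex 0.162 0.126 -3.51
vertex -0.395 0.846 -1.536
endloop
endfacet
facet normal 0.617 -0.109 -0.779
outer loop
vertex 0.162 0.126 -3.51
vertex 0.815 0.634 -3.064
vertex 0.789 -0.299 -2.954
endloop
endfacet
facet normal -0.621 -0.776 0.108
outer loop
vertex 0.162 0.126 -3.51
vertex 0.789 -0.299 -2.954
vertex -0.395 0.846 -1.536
endloop
endfacet
facet normal 0.617 -0.109 -0.779
outer loop
vertex 0.789 -0.299 -2.954
vertex 0.815 0.634 -3.064
vertex 1.442 0.208 -2.508
endloop
endfacet
facet normal 0.104 -0.729 0.676
outer loop
vertex 0.789 -0.299 -2.954
vertex 1.442 0.208 -2.508
vertex -0.395 0.846 -1.536
endloop
endfacet
facet normal 0.617 -0.108 -0.779
outer loop
vertex 1.442 0.208 -2.508
vertex 0.815 0.634 -3.064
vertex 1.468 1.142 -2.617
endloop
endfacet
facet normal 0.489 0.088 0.868
outer loop
vertex 1.442 0.208 -2.508
vertex 1.468 1.142 -2.617
vertex -0.395 0.846 -1.536
endloop
endfacet

endsolid


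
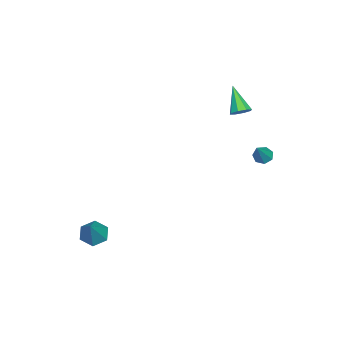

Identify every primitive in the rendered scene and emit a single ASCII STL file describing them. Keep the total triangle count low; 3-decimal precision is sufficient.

solid 
facet normal -0.639 0.049 -0.767
outer loop
vertex -4.135 2.849 -1.95
vertex -4.496 3.154 -1.63
vertex -4.076 3.34 -1.968
endloop
endfacet
facet normal 0.906 -0.124 -0.406
outer loop
vertex -4.135 2.849 -1.95
vertex -4.076 3.34 -1.968
vertex -3.344 3.066 -0.25
endloop
endfacet
facet normal -0.639 0.048 -0.768
outer loop
vertex -4.076 3.34 -1.968
vertex -4.496 3.154 -1.63
vertex -4.333 3.691 -1.732
endloop
endfacet
facet normal 0.721 0.663 -0.201
outer loop
vertex -4.076 3.34 -1.968
vertex -4.333 3.691 -1.732
vertex -3.344 3.066 -0.25
endloop
endfacet
facet normal -0.639 0.048 -0.768
outer loop
vertex -4.333 3.691 -1.732
vertex -4.496 3.154 -1.63
vertex -4.713 3.637 -1.419
endloop
endfacet
facet normal 0.125 0.941 0.314
outer loop
vertex -4.333 3.691 -1.732
vertex -4.713 3.637 -1.419
vertex -3.344 3.066 -0.25
endloop
endfacet
facet normal -0.640 0.048 -0.767
outer loop
vertex -4.713 3.637 -1.419
vertex -4.496 3.154 -1.63
vertex -4.929 3.219 -1.265
endloop
endfacet
facet normal -0.432 0.500 0.750
outer loop
vertex -4.713 3.637 -1.419
vertex -4.929 3.219 -1.265
vertex -3.344 3.066 -0.25
endloop
endfacet
facet normal -0.640 0.048 -0.767
outer loop
vertex -4.929 3.219 -1.265
vertex -4.496 3.154 -1.63
vertex -4.819 2.752 -1.386
endloop
endfacet
facet normal -0.532 -0.328 0.781
outer loop
vertex -4.929 3.219 -1.265
vertex -4.819 2.752 -1.386
vertex -3.344 3.066 -0.25
endloop
endfacet
facet normal -0.640 0.049 -0.767
outer loop
vertex -4.819 2.752 -1.386
vertex -4.496 3.154 -1.63
vertex -4.466 2.588 -1.691
endloop
endfacet
facet normal -0.098 -0.919 0.381
outer loop
vertex -4.819 2.752 -1.386
vertex -4.466 2.588 -1.691
vertex -3.344 3.066 -0.25
endloop
endfacet
facet normal -0.639 0.049 -0.768
outer loop
vertex -4.466 2.588 -1.691
vertex -4.496 3.154 -1.63
vertex -4.135 2.849 -1.95
endloop
endfacet
facet normal 0.540 -0.829 -0.145
outer loop
vertex -4.466 2.588 -1.691
vertex -4.135 2.849 -1.95
vertex -3.344 3.066 -0.25
endloop
endfacet
facet normal -0.613 -0.117 -0.781
outer loop
vertex 2.893 -4.541 -4.456
vertex 2.445 -3.932 -4.196
vertex 3.055 -3.795 -4.695
endloop
endfacet
facet normal 0.927 -0.281 -0.248
outer loop
vertex 2.893 -4.541 -4.456
vertex 3.055 -3.795 -4.695
vertex 3.615 -3.708 -2.704
endloop
endfacet
facet normal -0.613 -0.117 -0.781
outer loop
vertex 3.055 -3.795 -4.695
vertex 2.445 -3.932 -4.196
vertex 2.607 -3.186 -4.435
endloop
endfacet
facet normal 0.733 0.639 -0.234
outer loop
vertex 3.055 -3.795 -4.695
vertex 2.607 -3.186 -4.435
vertex 3.615 -3.708 -2.704
endloop
endfacet
facet normal -0.613 -0.117 -0.781
outer loop
vertex 2.607 -3.186 -4.435
vertex 2.445 -3.932 -4.196
vertex 1.997 -3.322 -3.936
endloop
endfacet
facet normal 0.015 0.960 0.280
outer loop
vertex 2.607 -3.186 -4.435
vertex 1.997 -3.322 -3.936
vertex 3.615 -3.708 -2.704
endloop
endfacet
facet normal -0.612 -0.116 -0.782
outer loop
vertex 1.997 -3.322 -3.936
vertex 2.445 -3.932 -4.196
vertex 1.835 -4.068 -3.698
endloop
endfacet
facet normal -0.509 0.360 0.782
outer loop
vertex 1.997 -3.322 -3.936
vertex 1.835 -4.068 -3.698
vertex 3.615 -3.708 -2.704
endloop
endfacet
facet normal -0.612 -0.116 -0.782
outer loop
vertex 1.835 -4.068 -3.698
vertex 2.445 -3.932 -4.196
vertex 2.283 -4.678 -3.958
endloop
endfacet
facet normal -0.315 -0.559 0.767
outer loop
vertex 1.835 -4.068 -3.698
vertex 2.283 -4.678 -3.958
vertex 3.615 -3.708 -2.704
endloop
endfacet
facet normal -0.612 -0.117 -0.782
outer loop
vertex 2.283 -4.678 -3.958
vertex 2.445 -3.932 -4.196
vertex 2.893 -4.541 -4.456
endloop
endfacet
facet normal 0.403 -0.880 0.252
outer loop
vertex 2.283 -4.678 -3.958
vertex 2.893 -4.541 -4.456
vertex 3.615 -3.708 -2.704
endloop
endfacet
facet normal 0.580 0.406 -0.706
outer loop
vertex -3.127 2.542 2.746
vertex -3.376 2.183 2.335
vertex -3.497 2.73 2.55
endloop
endfacet
facet normal -0.065 0.656 0.752
outer loop
vertex -3.127 2.542 2.746
vertex -3.497 2.73 2.55
vertex -4.384 1.477 3.565
endloop
endfacet
facet normal 0.579 0.406 -0.707
outer loop
vertex -3.497 2.73 2.55
vertex -3.376 2.183 2.335
vertex -3.797 2.597 2.228
endloop
endfacet
facet normal -0.641 0.703 0.307
outer loop
vertex -3.497 2.73 2.55
vertex -3.797 2.597 2.228
vertex -4.384 1.477 3.565
endloop
endfacet
facet normal 0.579 0.406 -0.707
outer loop
vertex -3.797 2.597 2.228
vertex -3.376 2.183 2.335
vertex -3.85 2.222 1.969
endloop
endfacet
facet normal -0.945 0.266 -0.192
outer loop
vertex -3.797 2.597 2.228
vertex -3.85 2.222 1.969
vertex -4.384 1.477 3.565
endloop
endfacet
facet normal 0.579 0.407 -0.706
outer loop
vertex -3.85 2.222 1.969
vertex -3.376 2.183 2.335
vertex -3.625 1.824 1.924
endloop
endfacet
facet normal -0.797 -0.399 -0.453
outer loop
vertex -3.85 2.222 1.969
vertex -3.625 1.824 1.924
vertex -4.384 1.477 3.565
endloop
endfacet
facet normal 0.580 0.406 -0.706
outer loop
vertex -3.625 1.824 1.924
vertex -3.376 2.183 2.335
vertex -3.255 1.636 2.12
endloop
endfacet
facet normal -0.287 -0.902 -0.323
outer loop
vertex -3.625 1.824 1.924
vertex -3.255 1.636 2.12
vertex -4.384 1.477 3.565
endloop
endfacet
facet normal 0.579 0.406 -0.707
outer loop
vertex -3.255 1.636 2.12
vertex -3.376 2.183 2.335
vertex -2.955 1.769 2.442
endloop
endfacet
facet normal 0.290 -0.949 0.122
outer loop
vertex -3.255 1.636 2.12
vertex -2.955 1.769 2.442
vertex -4.384 1.477 3.565
endloop
endfacet
facet normal 0.579 0.406 -0.707
outer loop
vertex -2.955 1.769 2.442
vertex -3.376 2.183 2.335
vertex -2.902 2.144 2.701
endloop
endfacet
facet normal 0.593 -0.513 0.621
outer loop
vertex -2.955 1.769 2.442
vertex -2.902 2.144 2.701
vertex -4.384 1.477 3.565
endloop
endfacet
facet normal 0.579 0.407 -0.706
outer loop
vertex -2.902 2.144 2.701
vertex -3.376 2.183 2.335
vertex -3.127 2.542 2.746
endloop
endfacet
facet normal 0.446 0.152 0.882
outer loop
vertex -2.902 2.144 2.701
vertex -3.127 2.542 2.746
vertex -4.384 1.477 3.565
endloop
endfacet

endsolid
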